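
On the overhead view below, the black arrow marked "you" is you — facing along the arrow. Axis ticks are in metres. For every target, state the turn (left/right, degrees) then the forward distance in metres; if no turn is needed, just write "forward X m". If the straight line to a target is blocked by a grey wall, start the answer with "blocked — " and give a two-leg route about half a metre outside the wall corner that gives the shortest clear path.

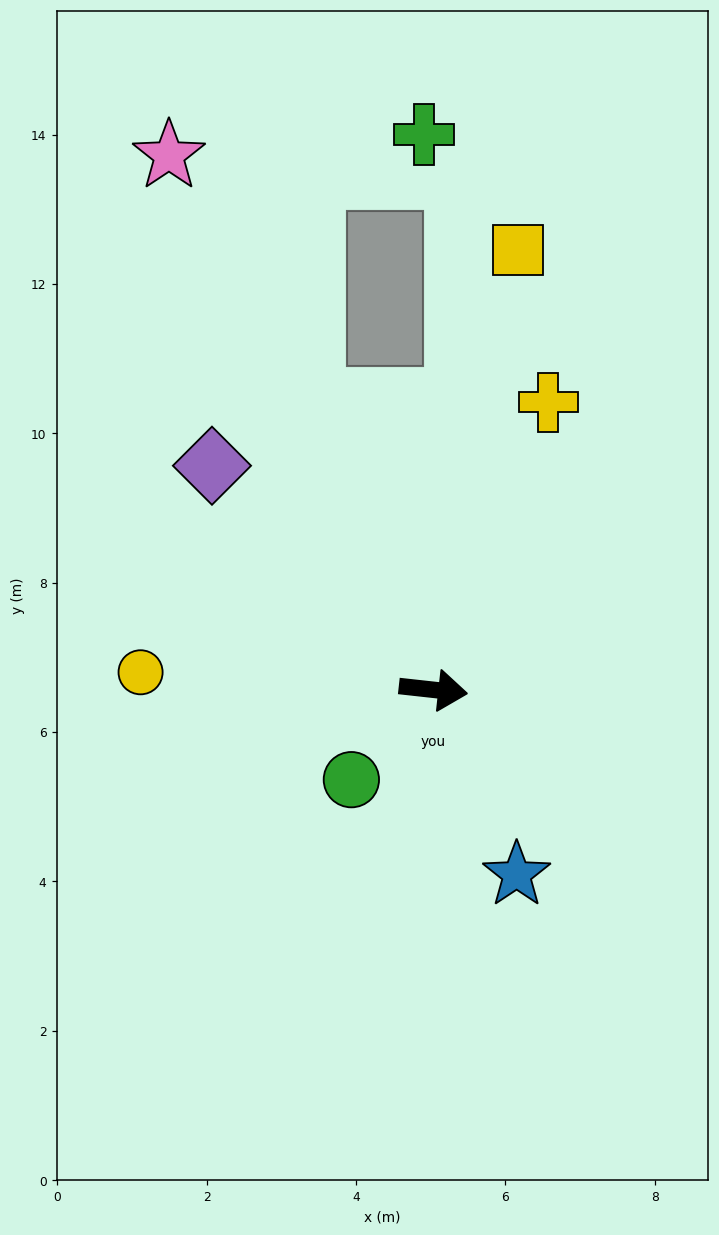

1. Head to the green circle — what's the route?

turn right 126°, forward 1.6 m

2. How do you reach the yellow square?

turn left 85°, forward 6.0 m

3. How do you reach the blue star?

turn right 59°, forward 2.7 m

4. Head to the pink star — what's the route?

turn left 123°, forward 8.0 m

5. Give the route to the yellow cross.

turn left 75°, forward 4.1 m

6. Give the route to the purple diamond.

turn left 141°, forward 4.2 m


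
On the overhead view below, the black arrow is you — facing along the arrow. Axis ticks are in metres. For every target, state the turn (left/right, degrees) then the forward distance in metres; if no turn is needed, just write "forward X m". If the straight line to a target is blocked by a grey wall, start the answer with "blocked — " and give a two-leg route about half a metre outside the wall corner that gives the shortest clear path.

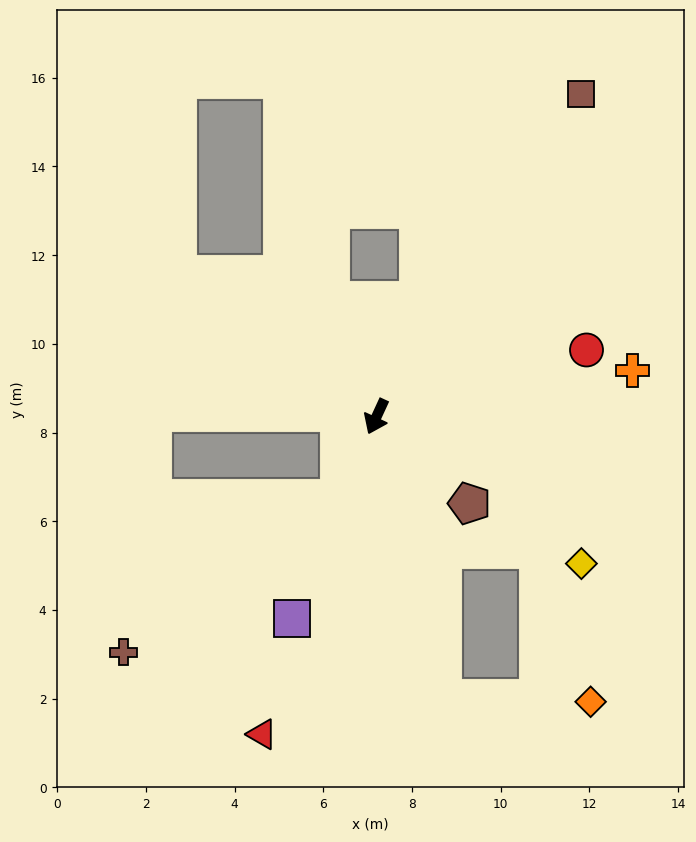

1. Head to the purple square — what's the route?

turn left 2°, forward 4.9 m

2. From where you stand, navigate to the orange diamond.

blocked — turn left 38°, forward 6.5 m, then turn left 75°, forward 3.3 m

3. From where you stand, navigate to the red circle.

turn left 132°, forward 5.0 m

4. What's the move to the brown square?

turn left 172°, forward 8.6 m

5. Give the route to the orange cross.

turn left 125°, forward 5.9 m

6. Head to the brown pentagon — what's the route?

turn left 72°, forward 2.9 m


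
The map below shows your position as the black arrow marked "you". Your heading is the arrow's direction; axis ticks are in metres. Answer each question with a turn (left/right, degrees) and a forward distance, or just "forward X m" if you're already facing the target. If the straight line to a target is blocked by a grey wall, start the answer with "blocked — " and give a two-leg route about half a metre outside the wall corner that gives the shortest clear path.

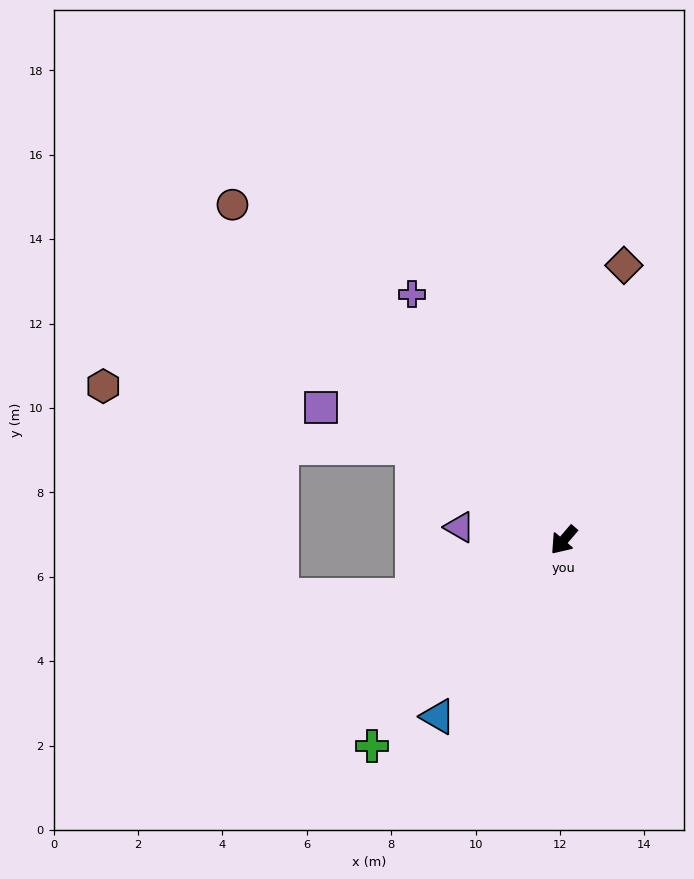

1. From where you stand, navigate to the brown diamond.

turn right 152°, forward 6.7 m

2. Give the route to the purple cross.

turn right 108°, forward 6.8 m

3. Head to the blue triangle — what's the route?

turn left 5°, forward 5.1 m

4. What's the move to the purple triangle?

turn right 57°, forward 2.5 m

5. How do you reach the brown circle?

turn right 95°, forward 11.2 m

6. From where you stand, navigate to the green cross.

turn right 2°, forward 6.7 m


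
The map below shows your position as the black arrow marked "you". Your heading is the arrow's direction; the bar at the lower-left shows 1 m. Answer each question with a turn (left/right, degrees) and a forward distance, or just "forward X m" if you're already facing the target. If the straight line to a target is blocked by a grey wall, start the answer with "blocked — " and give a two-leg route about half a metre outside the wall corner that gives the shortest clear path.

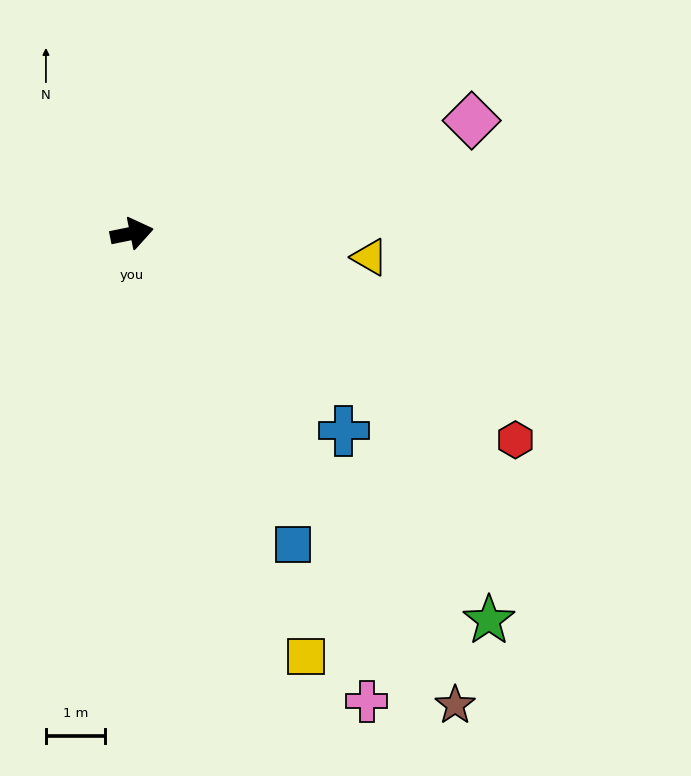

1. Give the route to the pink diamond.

turn left 7°, forward 6.1 m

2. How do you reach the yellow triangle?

turn right 17°, forward 4.0 m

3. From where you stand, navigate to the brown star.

turn right 67°, forward 9.7 m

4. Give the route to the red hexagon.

turn right 40°, forward 7.4 m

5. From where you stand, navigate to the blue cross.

turn right 55°, forward 4.9 m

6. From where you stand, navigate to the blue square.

turn right 74°, forward 5.9 m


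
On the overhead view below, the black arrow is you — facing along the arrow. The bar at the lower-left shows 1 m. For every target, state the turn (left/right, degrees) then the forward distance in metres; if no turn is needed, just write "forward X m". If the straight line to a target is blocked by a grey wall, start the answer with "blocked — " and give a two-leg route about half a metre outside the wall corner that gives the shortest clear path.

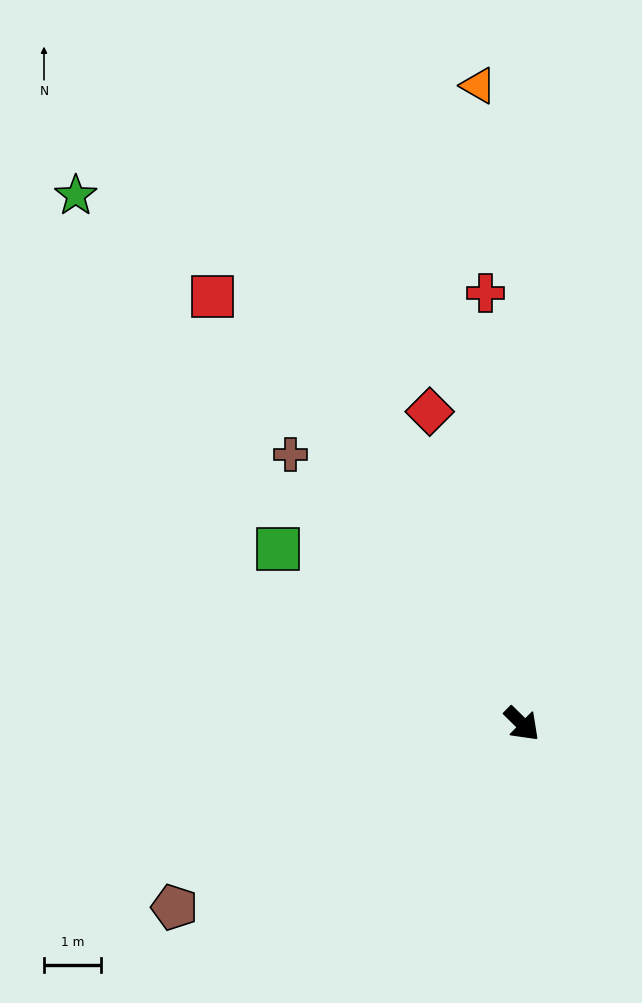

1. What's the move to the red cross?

turn left 139°, forward 7.6 m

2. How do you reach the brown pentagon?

turn right 108°, forward 6.9 m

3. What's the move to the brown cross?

turn left 175°, forward 6.2 m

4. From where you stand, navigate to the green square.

turn right 171°, forward 5.3 m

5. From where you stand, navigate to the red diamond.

turn left 151°, forward 5.7 m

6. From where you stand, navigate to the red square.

turn left 170°, forward 9.2 m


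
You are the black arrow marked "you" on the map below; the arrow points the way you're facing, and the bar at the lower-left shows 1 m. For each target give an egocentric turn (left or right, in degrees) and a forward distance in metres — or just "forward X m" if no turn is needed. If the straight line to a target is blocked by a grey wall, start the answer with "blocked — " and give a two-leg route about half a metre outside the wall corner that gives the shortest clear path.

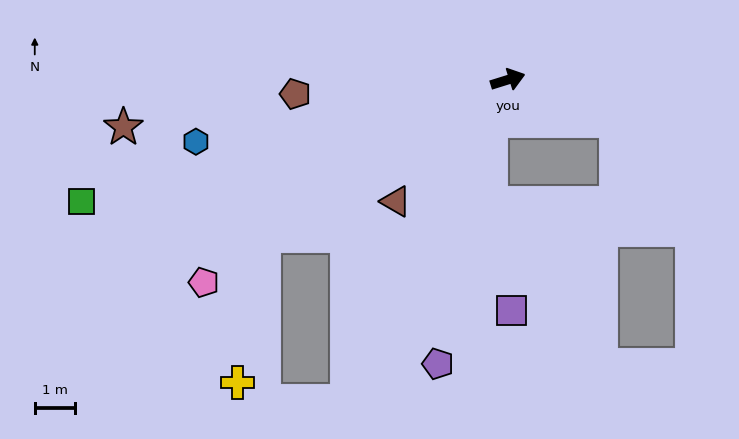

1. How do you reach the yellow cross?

blocked — turn right 165°, forward 7.2 m, then turn left 47°, forward 3.7 m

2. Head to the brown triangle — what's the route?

turn right 150°, forward 4.1 m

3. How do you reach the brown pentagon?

turn left 167°, forward 5.3 m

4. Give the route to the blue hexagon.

turn left 174°, forward 8.0 m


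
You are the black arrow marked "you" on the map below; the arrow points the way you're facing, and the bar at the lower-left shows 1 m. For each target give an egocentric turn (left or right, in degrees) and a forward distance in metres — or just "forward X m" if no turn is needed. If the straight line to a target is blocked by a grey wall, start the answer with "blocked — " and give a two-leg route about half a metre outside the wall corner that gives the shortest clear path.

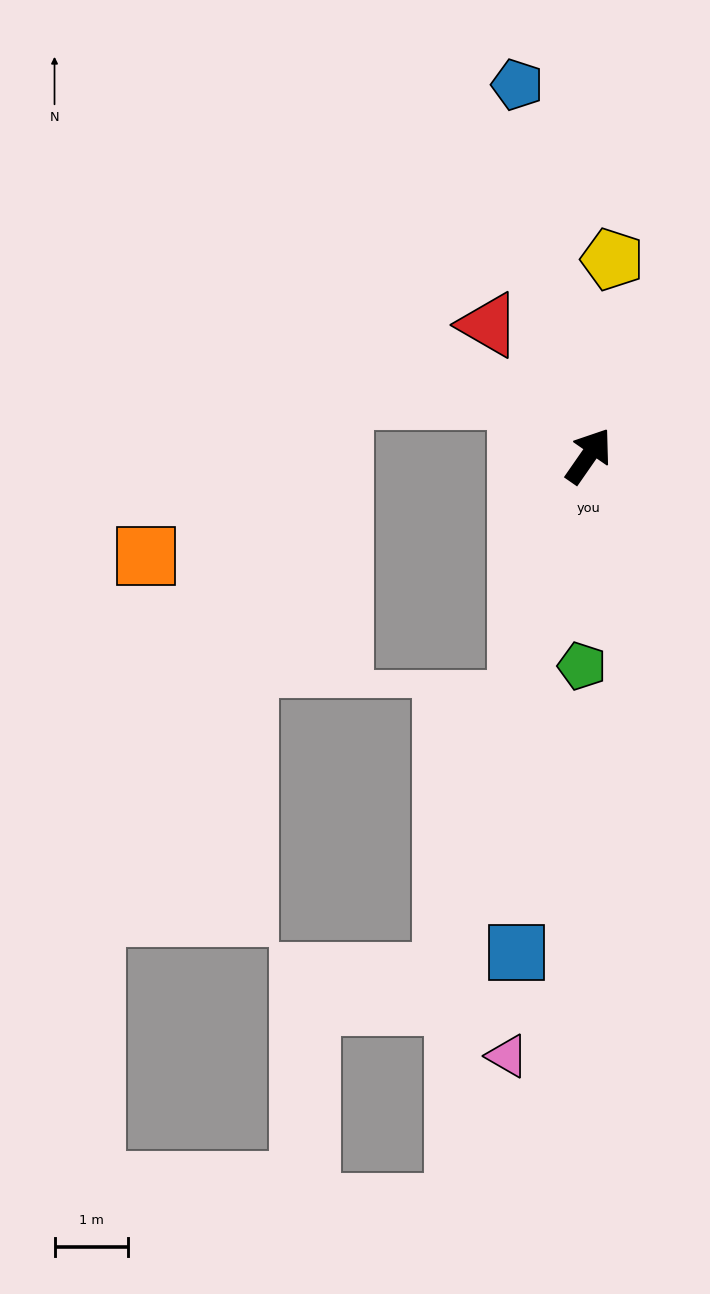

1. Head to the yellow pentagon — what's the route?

turn left 28°, forward 2.7 m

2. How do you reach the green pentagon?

turn right 147°, forward 2.9 m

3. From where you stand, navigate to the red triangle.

turn left 72°, forward 2.2 m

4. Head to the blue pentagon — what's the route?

turn left 46°, forward 5.1 m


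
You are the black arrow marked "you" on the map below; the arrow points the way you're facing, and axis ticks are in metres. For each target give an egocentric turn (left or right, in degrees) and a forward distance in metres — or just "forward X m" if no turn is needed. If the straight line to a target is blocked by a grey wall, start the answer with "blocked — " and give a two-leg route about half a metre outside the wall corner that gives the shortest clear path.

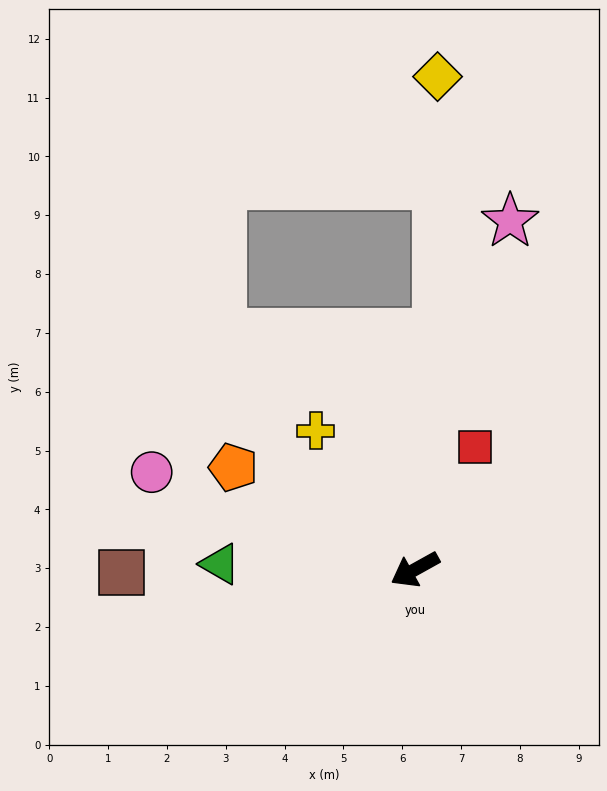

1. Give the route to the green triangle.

turn right 31°, forward 3.3 m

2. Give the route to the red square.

turn right 145°, forward 2.3 m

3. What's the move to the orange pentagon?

turn right 58°, forward 3.5 m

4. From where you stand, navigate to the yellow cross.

turn right 83°, forward 2.9 m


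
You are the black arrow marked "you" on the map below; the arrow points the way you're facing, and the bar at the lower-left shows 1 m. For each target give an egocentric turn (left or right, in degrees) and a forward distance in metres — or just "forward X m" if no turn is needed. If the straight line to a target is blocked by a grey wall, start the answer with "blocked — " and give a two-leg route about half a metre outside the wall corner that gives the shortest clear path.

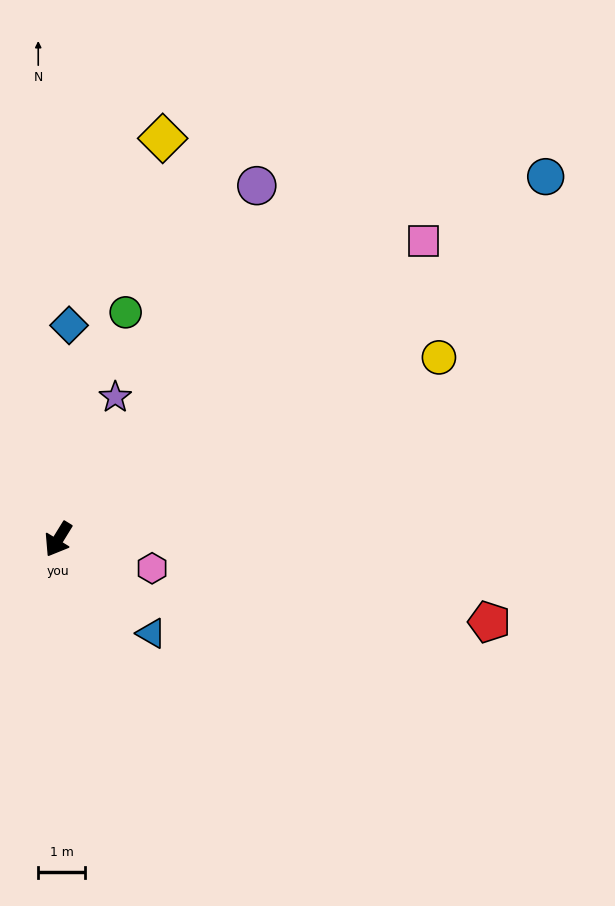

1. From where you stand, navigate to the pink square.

turn left 161°, forward 10.0 m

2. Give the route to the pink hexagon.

turn left 104°, forward 2.1 m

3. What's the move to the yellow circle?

turn left 147°, forward 8.9 m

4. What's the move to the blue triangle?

turn left 76°, forward 2.8 m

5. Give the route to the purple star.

turn right 170°, forward 3.2 m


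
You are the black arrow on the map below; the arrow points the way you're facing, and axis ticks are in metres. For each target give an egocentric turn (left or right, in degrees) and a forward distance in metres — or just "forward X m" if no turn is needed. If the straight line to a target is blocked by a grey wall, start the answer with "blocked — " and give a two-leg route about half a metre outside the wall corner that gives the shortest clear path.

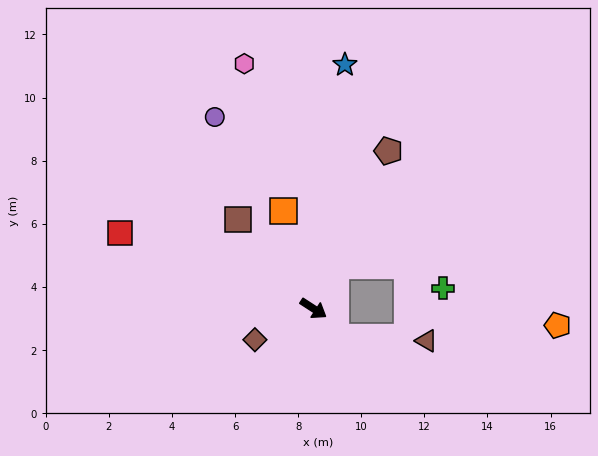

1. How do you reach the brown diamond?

turn right 119°, forward 2.1 m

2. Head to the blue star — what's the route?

turn left 116°, forward 7.8 m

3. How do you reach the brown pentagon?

turn left 97°, forward 5.5 m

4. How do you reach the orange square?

turn left 140°, forward 3.2 m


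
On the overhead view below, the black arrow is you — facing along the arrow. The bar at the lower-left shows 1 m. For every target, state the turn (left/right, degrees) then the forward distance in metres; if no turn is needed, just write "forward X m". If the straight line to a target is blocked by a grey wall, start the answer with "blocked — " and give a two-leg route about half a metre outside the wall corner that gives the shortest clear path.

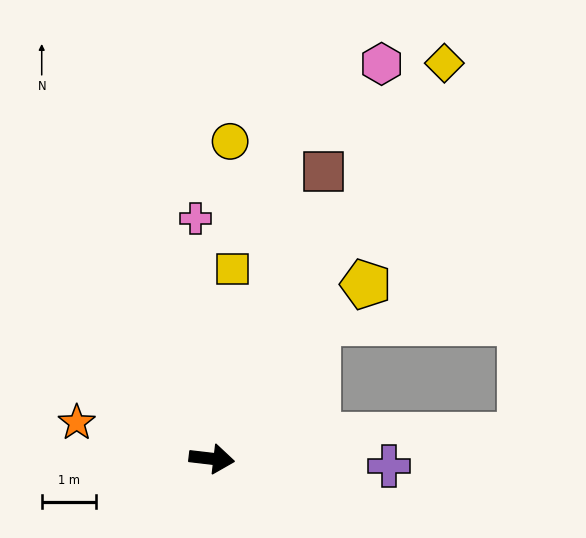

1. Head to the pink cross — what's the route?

turn left 101°, forward 4.4 m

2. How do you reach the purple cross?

turn left 4°, forward 3.3 m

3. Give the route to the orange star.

turn left 172°, forward 2.6 m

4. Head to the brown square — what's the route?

turn left 75°, forward 5.7 m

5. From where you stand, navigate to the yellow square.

turn left 91°, forward 3.5 m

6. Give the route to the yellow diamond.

turn left 66°, forward 8.5 m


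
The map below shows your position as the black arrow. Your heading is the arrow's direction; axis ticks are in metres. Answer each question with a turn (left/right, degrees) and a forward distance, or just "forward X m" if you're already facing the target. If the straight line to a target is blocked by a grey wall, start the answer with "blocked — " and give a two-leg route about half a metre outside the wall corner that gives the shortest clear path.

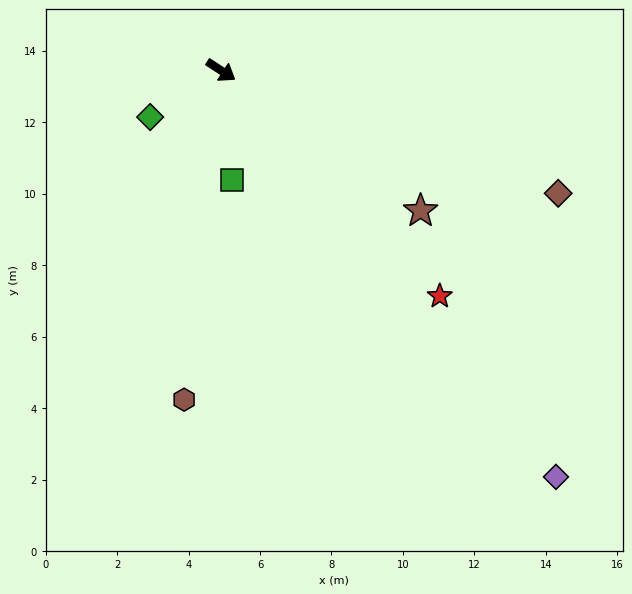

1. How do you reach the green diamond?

turn right 114°, forward 2.4 m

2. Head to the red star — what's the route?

turn right 13°, forward 8.8 m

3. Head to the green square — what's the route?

turn right 51°, forward 3.1 m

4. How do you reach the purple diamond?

turn right 17°, forward 14.7 m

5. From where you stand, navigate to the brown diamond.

turn left 13°, forward 10.0 m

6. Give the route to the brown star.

turn right 2°, forward 6.8 m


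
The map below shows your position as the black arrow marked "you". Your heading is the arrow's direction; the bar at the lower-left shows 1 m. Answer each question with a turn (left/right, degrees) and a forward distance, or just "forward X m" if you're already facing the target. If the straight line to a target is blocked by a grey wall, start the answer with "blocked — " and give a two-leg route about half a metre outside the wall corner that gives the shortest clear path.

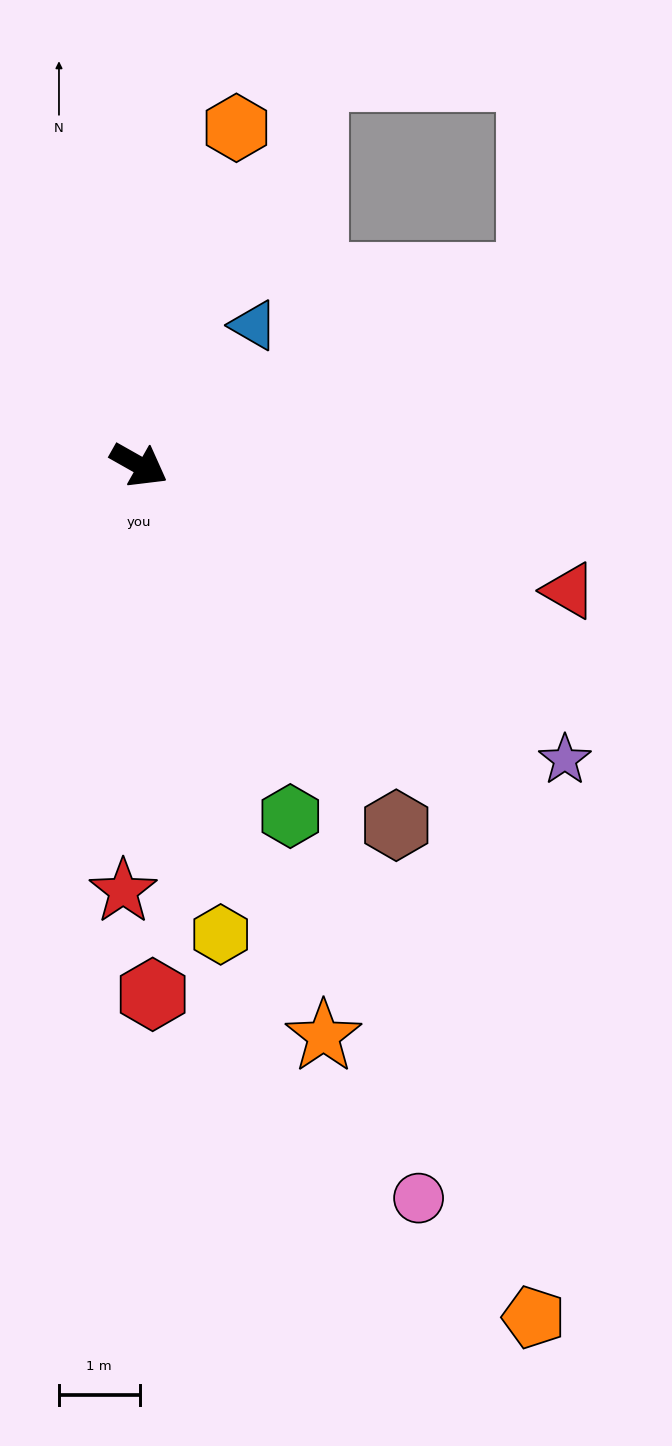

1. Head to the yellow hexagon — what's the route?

turn right 51°, forward 5.9 m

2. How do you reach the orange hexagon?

turn left 103°, forward 4.4 m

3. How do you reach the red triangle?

turn left 13°, forward 5.6 m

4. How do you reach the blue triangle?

turn left 80°, forward 2.2 m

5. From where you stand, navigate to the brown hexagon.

turn right 25°, forward 5.5 m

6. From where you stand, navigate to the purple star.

turn right 5°, forward 6.4 m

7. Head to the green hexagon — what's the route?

turn right 37°, forward 4.7 m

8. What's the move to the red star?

turn right 63°, forward 5.3 m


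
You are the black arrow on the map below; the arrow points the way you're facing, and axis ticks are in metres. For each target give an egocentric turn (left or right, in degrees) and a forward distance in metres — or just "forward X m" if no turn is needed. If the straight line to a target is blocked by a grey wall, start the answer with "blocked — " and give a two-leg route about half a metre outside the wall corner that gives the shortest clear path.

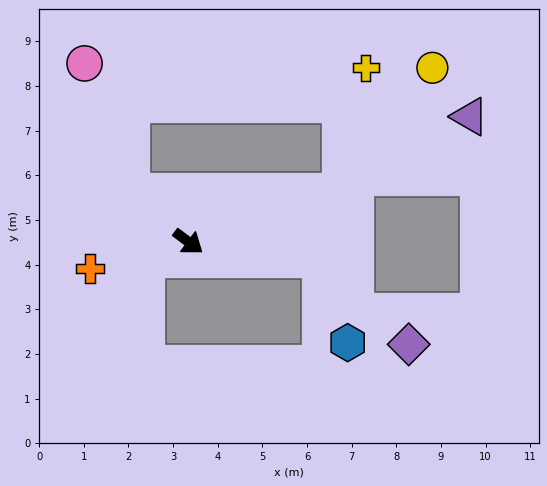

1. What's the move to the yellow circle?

blocked — turn left 55°, forward 3.6 m, then turn left 35°, forward 3.4 m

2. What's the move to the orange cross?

turn right 128°, forward 2.3 m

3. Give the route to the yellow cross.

blocked — turn left 55°, forward 3.6 m, then turn left 60°, forward 2.8 m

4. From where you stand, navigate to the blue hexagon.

blocked — turn left 29°, forward 3.0 m, then turn right 65°, forward 2.0 m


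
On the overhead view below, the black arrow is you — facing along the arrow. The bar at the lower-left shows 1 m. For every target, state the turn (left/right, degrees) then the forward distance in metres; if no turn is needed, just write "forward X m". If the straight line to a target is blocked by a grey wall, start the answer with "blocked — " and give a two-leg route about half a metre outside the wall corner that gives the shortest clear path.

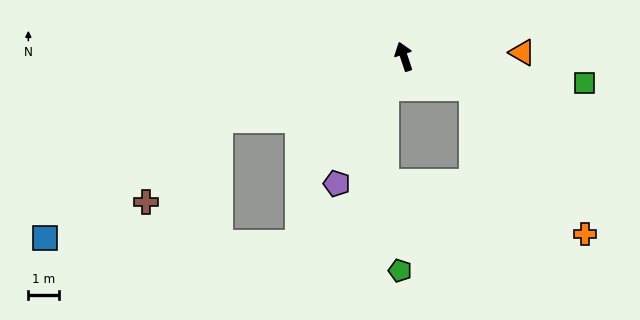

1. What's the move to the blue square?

blocked — turn left 91°, forward 6.2 m, then turn left 15°, forward 6.8 m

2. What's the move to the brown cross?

blocked — turn left 91°, forward 6.2 m, then turn left 29°, forward 3.5 m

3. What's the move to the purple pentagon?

turn left 134°, forward 4.6 m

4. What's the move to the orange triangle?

turn right 107°, forward 3.8 m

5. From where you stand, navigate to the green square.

turn right 117°, forward 5.9 m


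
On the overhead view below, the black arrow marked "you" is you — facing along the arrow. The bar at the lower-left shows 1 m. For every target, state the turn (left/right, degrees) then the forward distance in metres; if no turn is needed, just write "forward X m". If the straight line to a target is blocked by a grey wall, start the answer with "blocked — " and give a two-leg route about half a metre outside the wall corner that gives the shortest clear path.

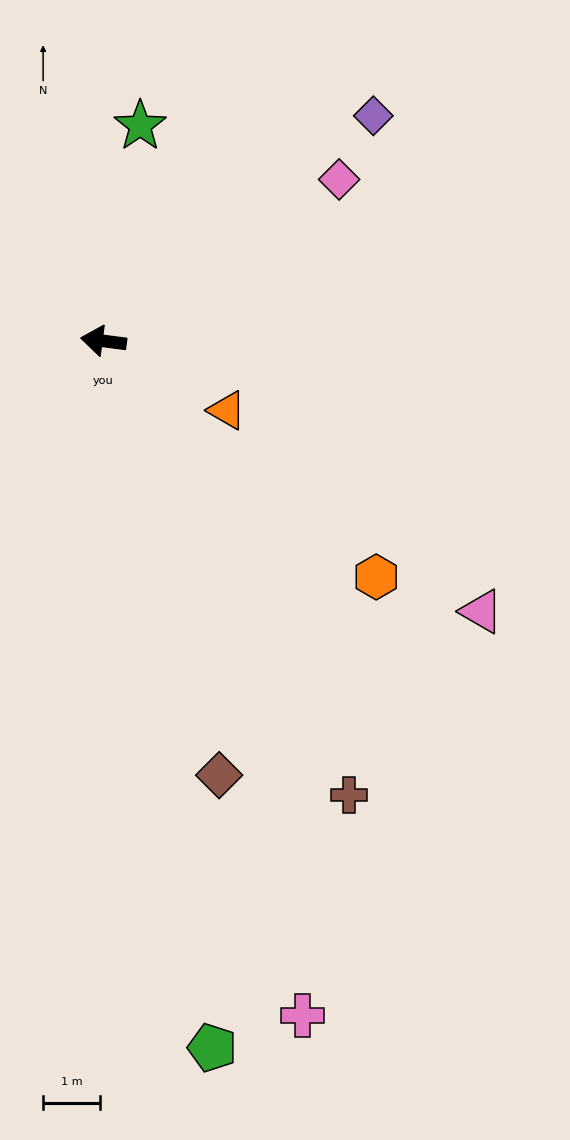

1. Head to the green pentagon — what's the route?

turn left 106°, forward 12.6 m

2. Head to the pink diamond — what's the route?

turn right 138°, forward 5.0 m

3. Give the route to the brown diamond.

turn left 112°, forward 7.9 m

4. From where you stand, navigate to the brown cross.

turn left 126°, forward 9.1 m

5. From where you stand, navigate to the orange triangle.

turn left 158°, forward 2.5 m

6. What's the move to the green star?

turn right 92°, forward 3.8 m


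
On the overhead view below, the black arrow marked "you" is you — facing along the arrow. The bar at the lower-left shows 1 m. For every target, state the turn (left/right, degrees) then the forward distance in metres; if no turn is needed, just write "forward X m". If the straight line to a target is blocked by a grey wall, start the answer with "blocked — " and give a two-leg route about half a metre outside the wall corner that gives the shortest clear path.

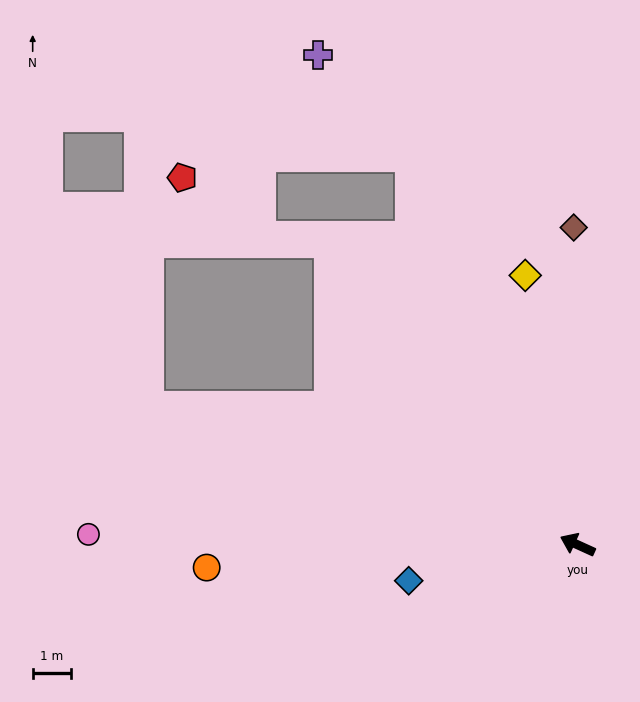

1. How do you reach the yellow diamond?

turn right 55°, forward 7.1 m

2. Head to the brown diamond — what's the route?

turn right 65°, forward 8.2 m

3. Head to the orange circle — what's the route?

turn left 28°, forward 9.7 m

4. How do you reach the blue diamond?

turn left 36°, forward 4.5 m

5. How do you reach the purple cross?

blocked — turn right 42°, forward 11.0 m, then turn left 19°, forward 3.6 m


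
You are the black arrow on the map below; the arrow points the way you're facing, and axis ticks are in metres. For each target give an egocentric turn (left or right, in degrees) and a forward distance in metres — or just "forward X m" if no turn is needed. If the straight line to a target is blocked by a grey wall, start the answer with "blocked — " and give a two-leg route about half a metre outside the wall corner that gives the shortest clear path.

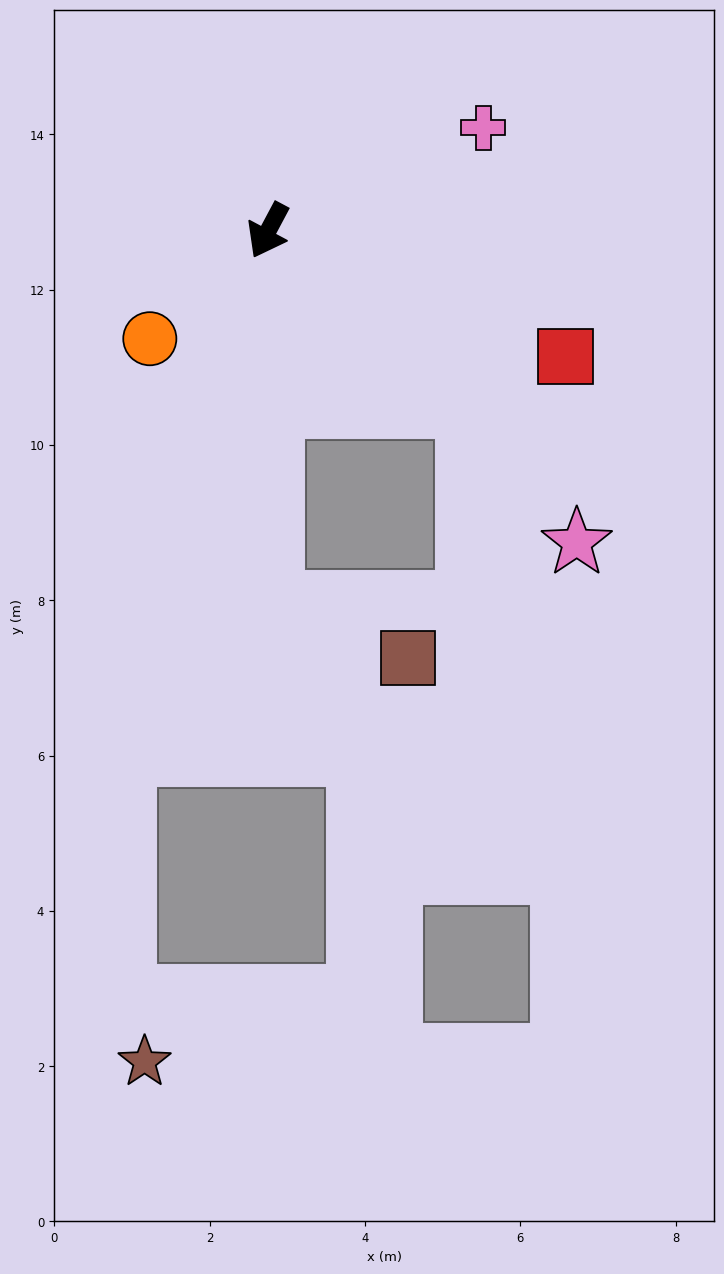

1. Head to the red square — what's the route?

turn left 95°, forward 4.2 m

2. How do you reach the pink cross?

turn left 144°, forward 3.1 m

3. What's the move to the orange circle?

turn right 20°, forward 2.1 m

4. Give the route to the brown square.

blocked — turn left 28°, forward 4.8 m, then turn left 69°, forward 1.9 m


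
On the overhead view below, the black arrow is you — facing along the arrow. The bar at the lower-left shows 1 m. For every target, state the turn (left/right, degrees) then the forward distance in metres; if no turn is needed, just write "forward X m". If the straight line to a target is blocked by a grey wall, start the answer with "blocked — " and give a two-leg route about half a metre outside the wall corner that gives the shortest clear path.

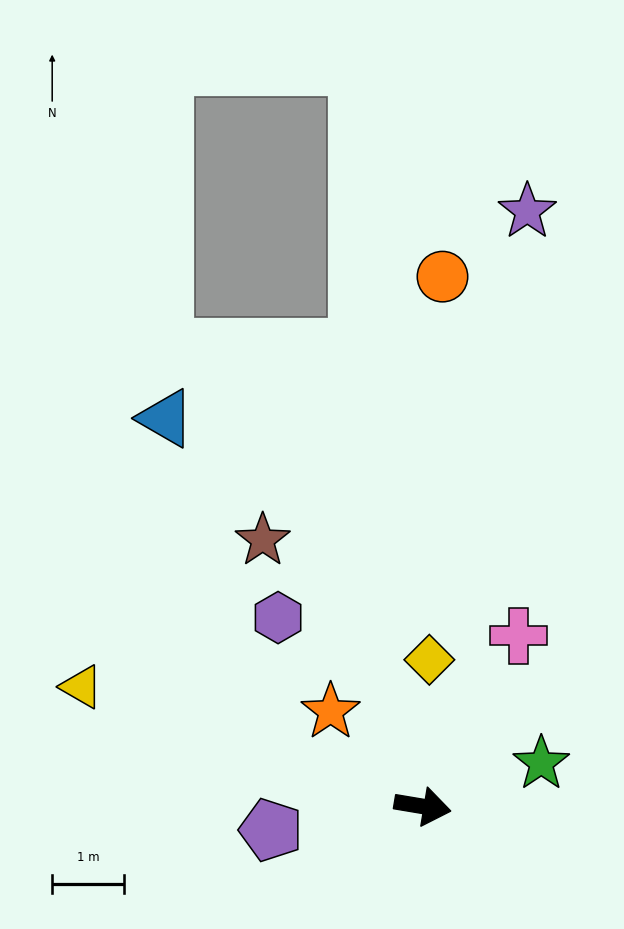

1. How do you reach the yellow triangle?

turn left 170°, forward 5.1 m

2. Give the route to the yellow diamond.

turn left 97°, forward 2.1 m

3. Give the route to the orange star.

turn left 144°, forward 1.8 m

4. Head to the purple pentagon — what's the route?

turn right 162°, forward 2.1 m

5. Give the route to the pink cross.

turn left 70°, forward 2.7 m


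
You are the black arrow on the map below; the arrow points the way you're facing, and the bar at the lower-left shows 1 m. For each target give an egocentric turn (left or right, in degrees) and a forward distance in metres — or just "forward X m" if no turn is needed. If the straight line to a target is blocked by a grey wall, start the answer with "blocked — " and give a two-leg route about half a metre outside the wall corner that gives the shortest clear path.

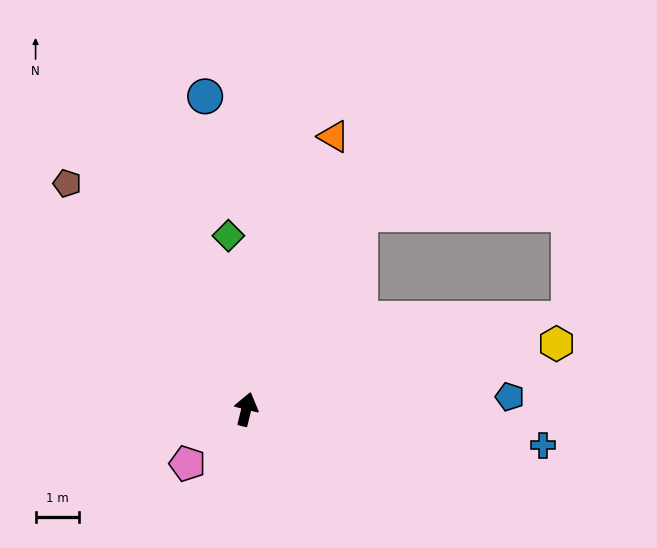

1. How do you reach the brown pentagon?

turn left 52°, forward 6.6 m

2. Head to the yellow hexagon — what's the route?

turn right 64°, forward 7.3 m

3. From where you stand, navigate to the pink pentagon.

turn left 147°, forward 1.8 m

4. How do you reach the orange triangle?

turn right 4°, forward 6.6 m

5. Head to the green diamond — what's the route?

turn left 20°, forward 4.0 m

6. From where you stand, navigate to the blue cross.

turn right 83°, forward 6.9 m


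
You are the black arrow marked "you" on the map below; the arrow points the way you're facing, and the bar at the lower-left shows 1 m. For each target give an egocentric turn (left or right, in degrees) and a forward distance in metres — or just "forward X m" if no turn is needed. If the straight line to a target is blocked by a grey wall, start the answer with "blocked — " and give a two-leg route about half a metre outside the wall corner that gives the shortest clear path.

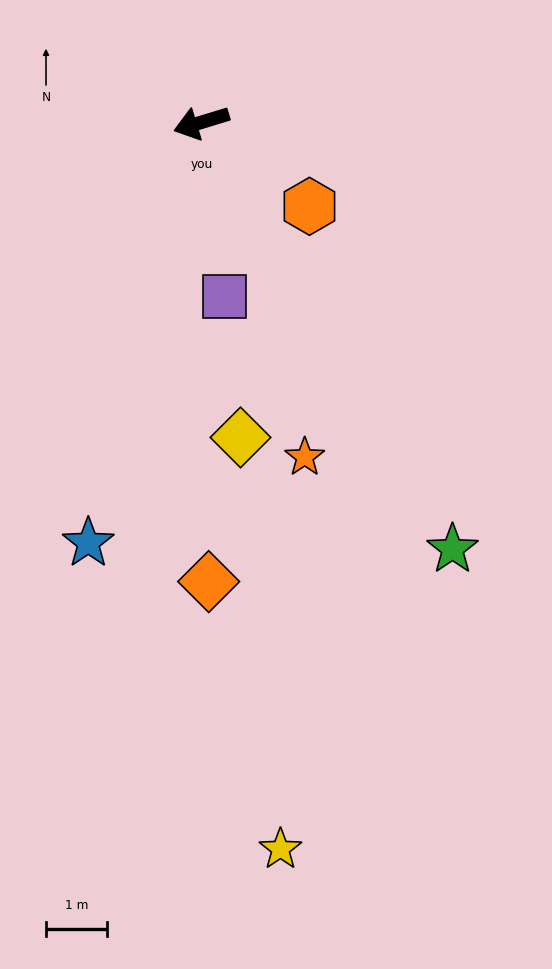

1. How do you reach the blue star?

turn left 58°, forward 7.2 m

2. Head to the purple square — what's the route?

turn left 81°, forward 2.9 m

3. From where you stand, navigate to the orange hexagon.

turn left 125°, forward 2.3 m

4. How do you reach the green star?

turn left 103°, forward 8.2 m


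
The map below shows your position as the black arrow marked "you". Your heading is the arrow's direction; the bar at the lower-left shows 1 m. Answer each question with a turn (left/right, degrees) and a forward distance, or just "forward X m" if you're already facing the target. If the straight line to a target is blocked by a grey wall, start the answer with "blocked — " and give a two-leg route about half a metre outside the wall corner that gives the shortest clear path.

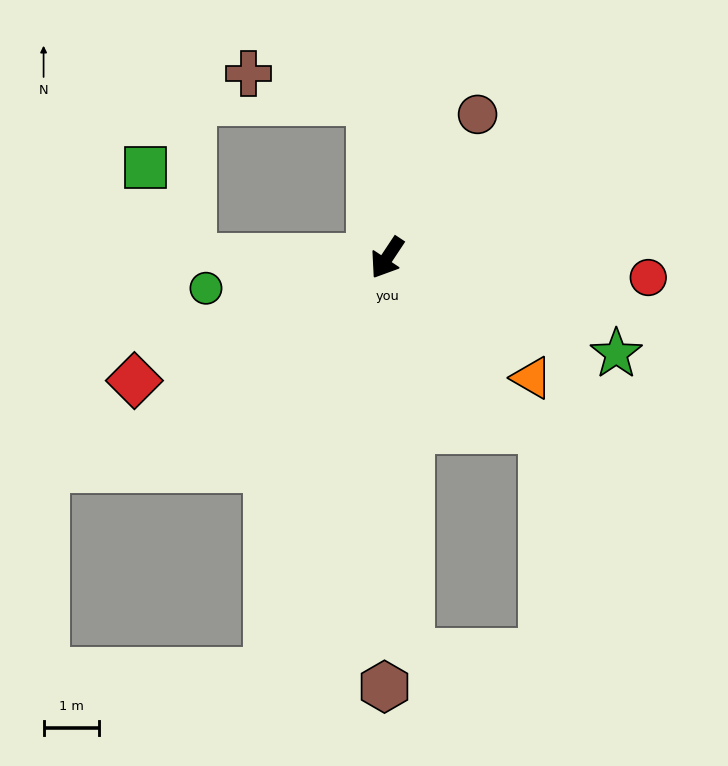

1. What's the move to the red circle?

turn left 119°, forward 4.7 m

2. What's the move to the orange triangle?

turn left 84°, forward 3.4 m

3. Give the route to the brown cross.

blocked — turn right 140°, forward 2.8 m, then turn left 70°, forward 2.2 m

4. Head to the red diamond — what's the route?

turn right 31°, forward 5.1 m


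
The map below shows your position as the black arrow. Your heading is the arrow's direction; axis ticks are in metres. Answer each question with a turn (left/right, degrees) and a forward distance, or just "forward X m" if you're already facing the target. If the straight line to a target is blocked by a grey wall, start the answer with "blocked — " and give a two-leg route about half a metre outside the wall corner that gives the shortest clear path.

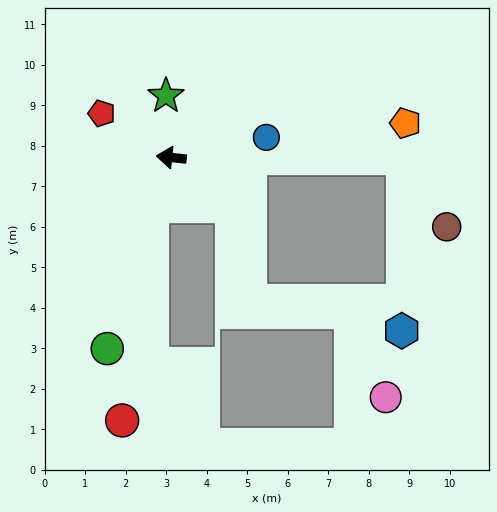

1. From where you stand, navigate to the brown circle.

blocked — turn right 174°, forward 5.7 m, then turn right 58°, forward 2.0 m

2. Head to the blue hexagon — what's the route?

blocked — turn right 174°, forward 5.7 m, then turn right 90°, forward 4.3 m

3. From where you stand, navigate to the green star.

turn right 79°, forward 1.5 m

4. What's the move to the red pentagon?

turn right 26°, forward 2.0 m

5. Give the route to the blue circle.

turn right 162°, forward 2.4 m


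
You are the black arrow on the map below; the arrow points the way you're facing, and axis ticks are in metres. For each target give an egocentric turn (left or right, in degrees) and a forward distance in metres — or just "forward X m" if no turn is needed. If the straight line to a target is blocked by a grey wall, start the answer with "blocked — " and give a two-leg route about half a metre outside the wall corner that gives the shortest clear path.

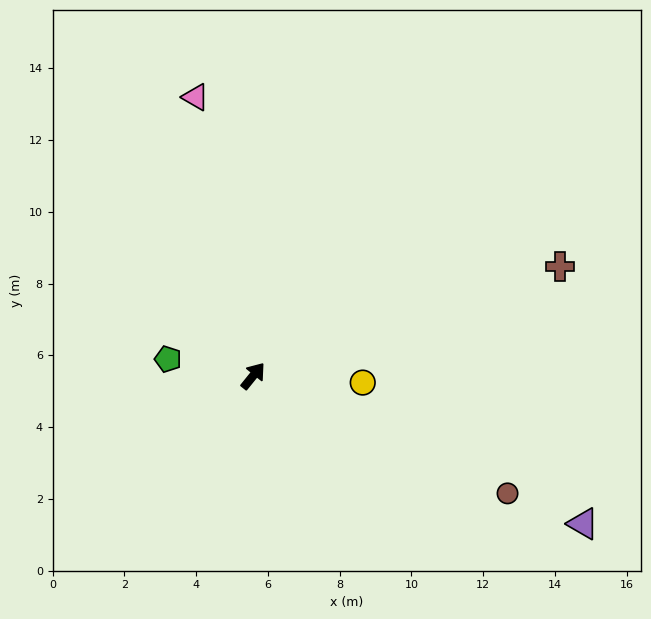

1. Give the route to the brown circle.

turn right 76°, forward 7.8 m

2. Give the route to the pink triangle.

turn left 51°, forward 7.9 m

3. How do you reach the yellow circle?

turn right 55°, forward 3.1 m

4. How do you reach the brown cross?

turn right 31°, forward 9.1 m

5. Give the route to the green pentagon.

turn left 118°, forward 2.4 m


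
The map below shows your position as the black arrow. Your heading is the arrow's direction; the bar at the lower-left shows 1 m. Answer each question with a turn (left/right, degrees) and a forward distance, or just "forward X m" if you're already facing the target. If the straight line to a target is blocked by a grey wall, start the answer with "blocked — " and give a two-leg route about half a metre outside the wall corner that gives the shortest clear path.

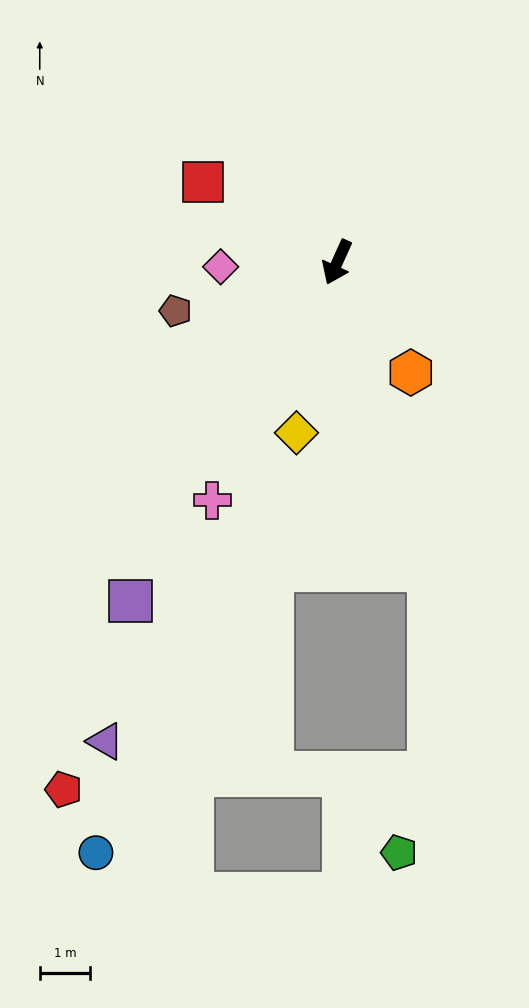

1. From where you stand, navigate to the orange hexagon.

turn left 58°, forward 2.6 m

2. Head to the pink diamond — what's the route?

turn right 63°, forward 2.3 m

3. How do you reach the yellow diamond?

turn left 11°, forward 3.5 m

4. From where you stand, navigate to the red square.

turn right 96°, forward 3.1 m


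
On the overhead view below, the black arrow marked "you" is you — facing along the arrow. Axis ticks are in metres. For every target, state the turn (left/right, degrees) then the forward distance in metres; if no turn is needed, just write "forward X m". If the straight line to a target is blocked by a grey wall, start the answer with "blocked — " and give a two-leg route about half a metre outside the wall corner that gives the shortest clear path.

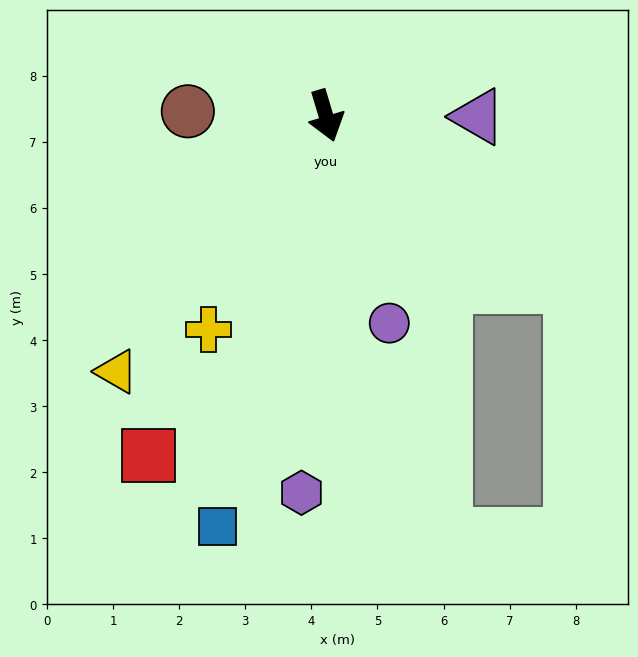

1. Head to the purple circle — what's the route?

forward 3.3 m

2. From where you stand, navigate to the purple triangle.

turn left 73°, forward 2.3 m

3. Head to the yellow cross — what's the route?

turn right 45°, forward 3.7 m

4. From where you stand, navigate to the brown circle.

turn right 109°, forward 2.1 m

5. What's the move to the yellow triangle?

turn right 56°, forward 5.0 m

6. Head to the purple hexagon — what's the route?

turn right 20°, forward 5.7 m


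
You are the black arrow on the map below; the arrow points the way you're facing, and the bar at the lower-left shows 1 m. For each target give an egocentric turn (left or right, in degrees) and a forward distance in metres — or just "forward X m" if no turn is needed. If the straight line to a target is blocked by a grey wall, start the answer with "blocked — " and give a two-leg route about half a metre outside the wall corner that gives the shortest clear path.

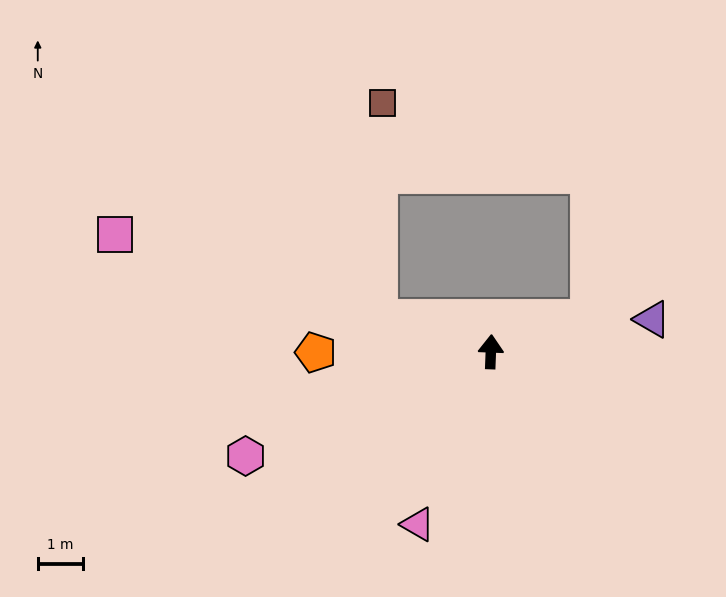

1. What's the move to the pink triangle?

turn left 159°, forward 4.2 m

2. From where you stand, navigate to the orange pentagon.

turn left 92°, forward 3.9 m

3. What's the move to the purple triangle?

turn right 76°, forward 3.7 m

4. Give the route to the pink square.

turn left 75°, forward 8.8 m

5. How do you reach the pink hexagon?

turn left 115°, forward 5.9 m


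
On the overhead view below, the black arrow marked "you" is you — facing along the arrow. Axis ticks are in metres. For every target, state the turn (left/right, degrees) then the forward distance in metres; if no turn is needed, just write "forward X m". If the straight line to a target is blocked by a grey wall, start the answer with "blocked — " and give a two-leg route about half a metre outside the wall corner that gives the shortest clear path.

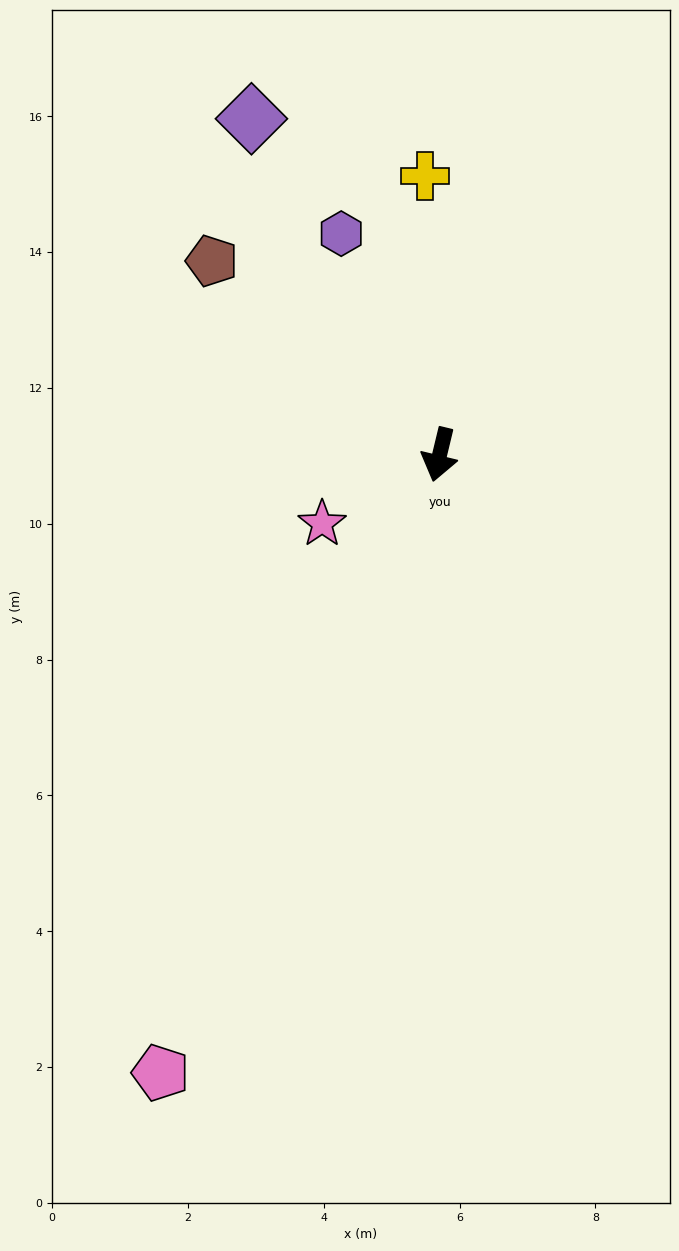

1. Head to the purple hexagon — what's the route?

turn right 142°, forward 3.6 m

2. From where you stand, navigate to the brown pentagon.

turn right 117°, forward 4.4 m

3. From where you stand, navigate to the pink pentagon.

turn right 11°, forward 10.0 m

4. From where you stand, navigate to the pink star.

turn right 46°, forward 2.0 m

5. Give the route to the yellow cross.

turn right 164°, forward 4.1 m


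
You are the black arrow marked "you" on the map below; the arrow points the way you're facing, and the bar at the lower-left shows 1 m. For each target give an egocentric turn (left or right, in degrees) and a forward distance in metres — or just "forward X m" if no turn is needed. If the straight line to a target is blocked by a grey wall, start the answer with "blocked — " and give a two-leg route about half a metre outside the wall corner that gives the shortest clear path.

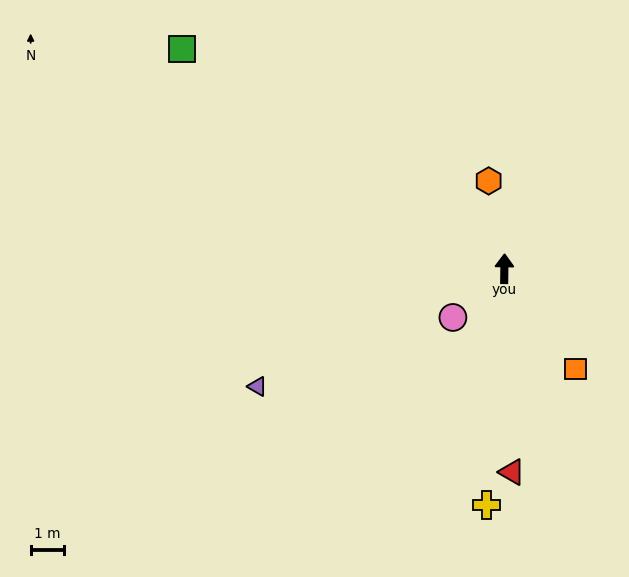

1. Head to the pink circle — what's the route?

turn left 134°, forward 2.2 m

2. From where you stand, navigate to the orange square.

turn right 144°, forward 3.7 m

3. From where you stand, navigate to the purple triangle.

turn left 116°, forward 8.3 m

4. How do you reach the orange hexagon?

turn left 11°, forward 2.7 m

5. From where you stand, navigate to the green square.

turn left 57°, forward 11.9 m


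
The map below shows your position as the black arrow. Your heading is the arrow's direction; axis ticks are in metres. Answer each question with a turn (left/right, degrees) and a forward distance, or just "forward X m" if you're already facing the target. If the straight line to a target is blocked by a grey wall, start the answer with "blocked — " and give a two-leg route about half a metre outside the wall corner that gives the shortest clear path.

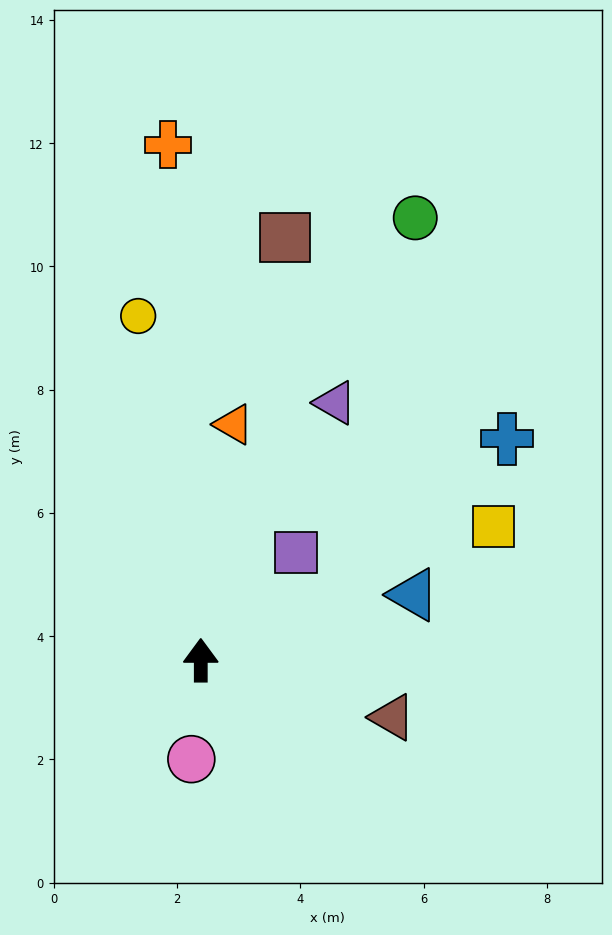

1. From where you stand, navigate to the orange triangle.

turn right 8°, forward 3.9 m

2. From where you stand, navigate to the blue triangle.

turn right 73°, forward 3.6 m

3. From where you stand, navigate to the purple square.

turn right 42°, forward 2.3 m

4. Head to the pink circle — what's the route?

turn left 175°, forward 1.6 m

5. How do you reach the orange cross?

turn left 4°, forward 8.4 m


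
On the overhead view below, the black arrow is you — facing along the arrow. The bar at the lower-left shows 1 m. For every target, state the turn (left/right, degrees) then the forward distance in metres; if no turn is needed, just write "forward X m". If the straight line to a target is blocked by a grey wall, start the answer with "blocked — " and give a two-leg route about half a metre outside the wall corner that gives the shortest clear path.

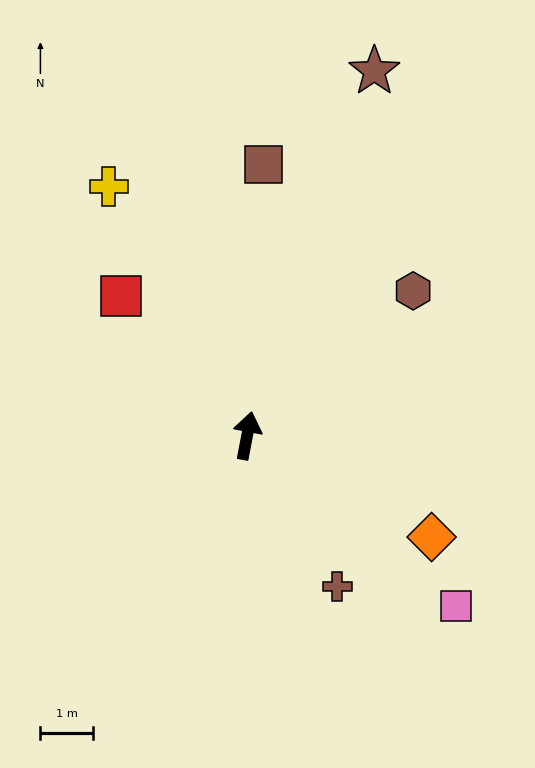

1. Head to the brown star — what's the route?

turn right 8°, forward 7.4 m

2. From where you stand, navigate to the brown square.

turn left 7°, forward 5.2 m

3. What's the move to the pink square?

turn right 118°, forward 5.2 m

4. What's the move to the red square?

turn left 53°, forward 3.6 m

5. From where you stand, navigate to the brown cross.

turn right 138°, forward 3.4 m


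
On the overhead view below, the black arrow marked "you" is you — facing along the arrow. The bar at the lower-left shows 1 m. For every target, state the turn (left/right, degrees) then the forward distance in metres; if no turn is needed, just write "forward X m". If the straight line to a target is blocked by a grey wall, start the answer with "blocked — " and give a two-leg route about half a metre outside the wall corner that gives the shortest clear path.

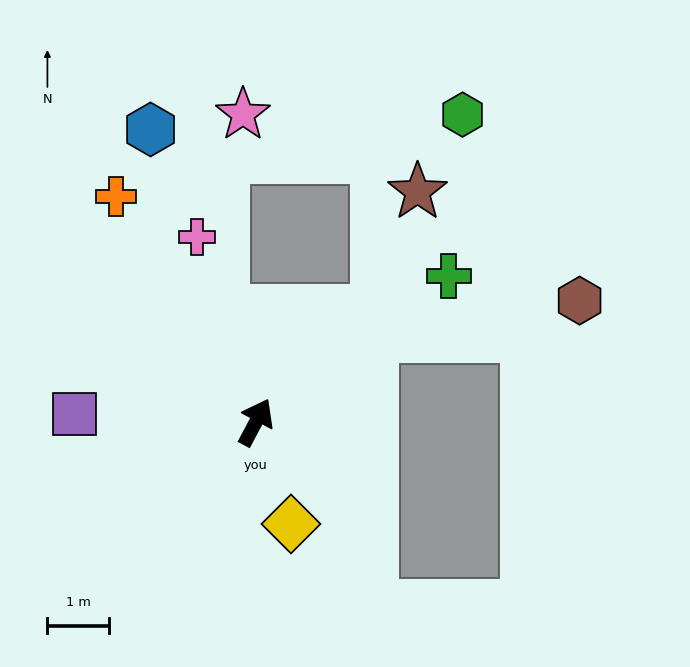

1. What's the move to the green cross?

turn right 25°, forward 3.9 m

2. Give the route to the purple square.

turn left 115°, forward 2.9 m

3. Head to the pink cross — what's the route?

turn left 46°, forward 3.1 m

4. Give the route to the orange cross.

turn left 60°, forward 4.3 m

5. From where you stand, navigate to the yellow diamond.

turn right 133°, forward 1.7 m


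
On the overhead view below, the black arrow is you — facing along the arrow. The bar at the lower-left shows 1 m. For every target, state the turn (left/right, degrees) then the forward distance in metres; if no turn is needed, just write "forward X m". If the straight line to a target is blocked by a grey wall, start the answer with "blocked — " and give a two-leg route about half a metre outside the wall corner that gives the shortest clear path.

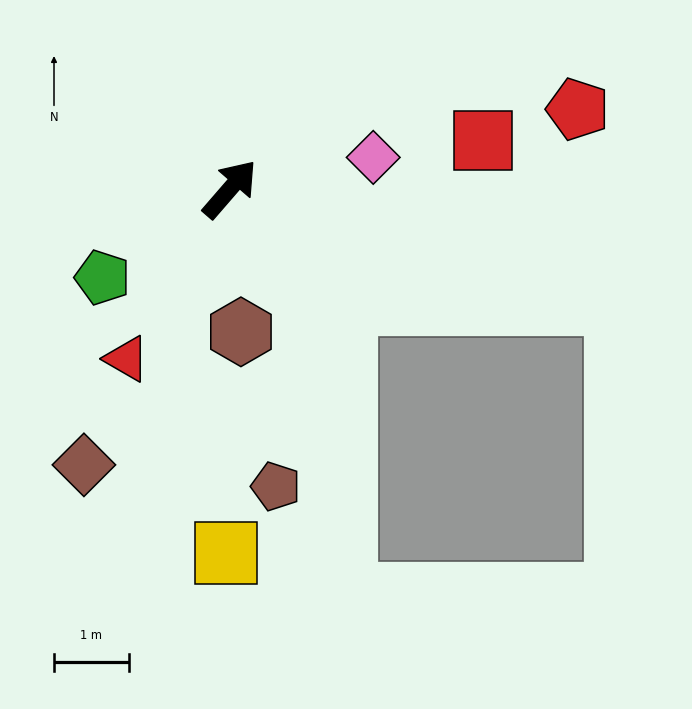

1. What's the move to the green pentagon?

turn left 166°, forward 2.1 m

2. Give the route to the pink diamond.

turn right 37°, forward 2.0 m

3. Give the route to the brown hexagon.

turn right 135°, forward 1.9 m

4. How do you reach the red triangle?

turn right 170°, forward 2.7 m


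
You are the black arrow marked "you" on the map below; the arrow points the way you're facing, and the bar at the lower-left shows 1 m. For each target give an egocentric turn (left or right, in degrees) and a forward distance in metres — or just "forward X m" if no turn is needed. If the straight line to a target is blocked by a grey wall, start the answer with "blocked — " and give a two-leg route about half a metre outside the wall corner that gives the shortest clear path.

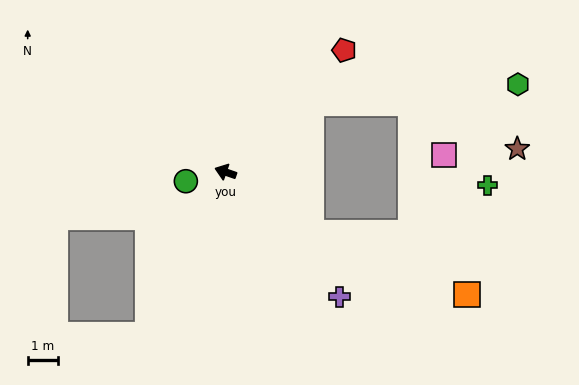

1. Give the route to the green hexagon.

blocked — turn right 122°, forward 3.6 m, then turn right 34°, forward 6.9 m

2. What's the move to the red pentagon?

turn right 115°, forward 5.6 m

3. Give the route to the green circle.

turn left 32°, forward 1.3 m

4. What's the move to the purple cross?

turn left 152°, forward 5.6 m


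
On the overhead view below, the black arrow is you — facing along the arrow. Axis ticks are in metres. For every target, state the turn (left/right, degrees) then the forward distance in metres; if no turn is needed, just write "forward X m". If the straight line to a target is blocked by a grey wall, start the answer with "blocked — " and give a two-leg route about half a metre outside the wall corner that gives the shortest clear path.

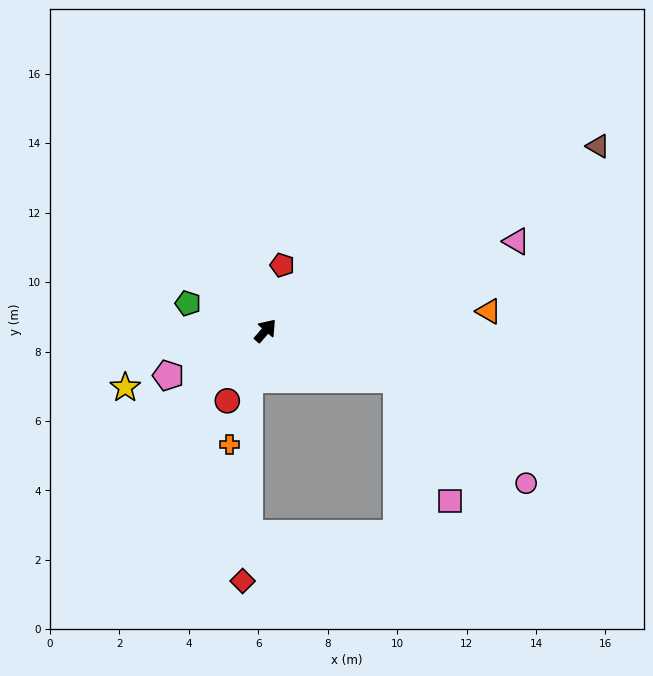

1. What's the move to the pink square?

blocked — turn right 69°, forward 4.0 m, then turn right 47°, forward 3.9 m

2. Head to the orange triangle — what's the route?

turn right 44°, forward 6.5 m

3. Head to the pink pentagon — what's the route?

turn left 156°, forward 3.1 m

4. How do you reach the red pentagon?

turn left 27°, forward 1.9 m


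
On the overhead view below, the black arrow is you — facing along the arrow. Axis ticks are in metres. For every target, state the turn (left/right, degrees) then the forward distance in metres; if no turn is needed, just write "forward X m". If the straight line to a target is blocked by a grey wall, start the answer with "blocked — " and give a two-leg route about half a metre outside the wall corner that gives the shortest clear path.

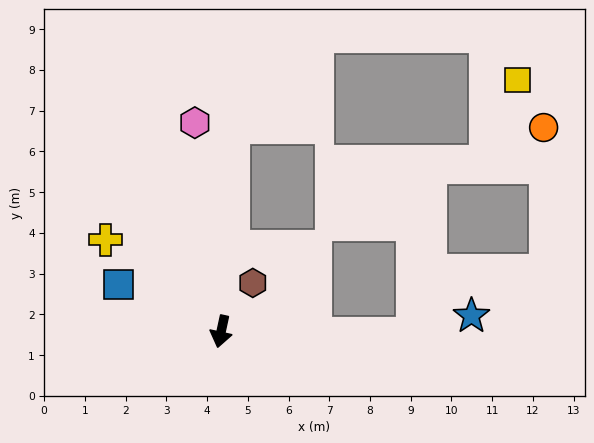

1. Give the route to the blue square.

turn right 102°, forward 2.8 m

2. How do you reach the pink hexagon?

turn right 161°, forward 5.2 m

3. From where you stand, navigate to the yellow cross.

turn right 116°, forward 3.6 m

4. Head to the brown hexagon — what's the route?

turn left 159°, forward 1.4 m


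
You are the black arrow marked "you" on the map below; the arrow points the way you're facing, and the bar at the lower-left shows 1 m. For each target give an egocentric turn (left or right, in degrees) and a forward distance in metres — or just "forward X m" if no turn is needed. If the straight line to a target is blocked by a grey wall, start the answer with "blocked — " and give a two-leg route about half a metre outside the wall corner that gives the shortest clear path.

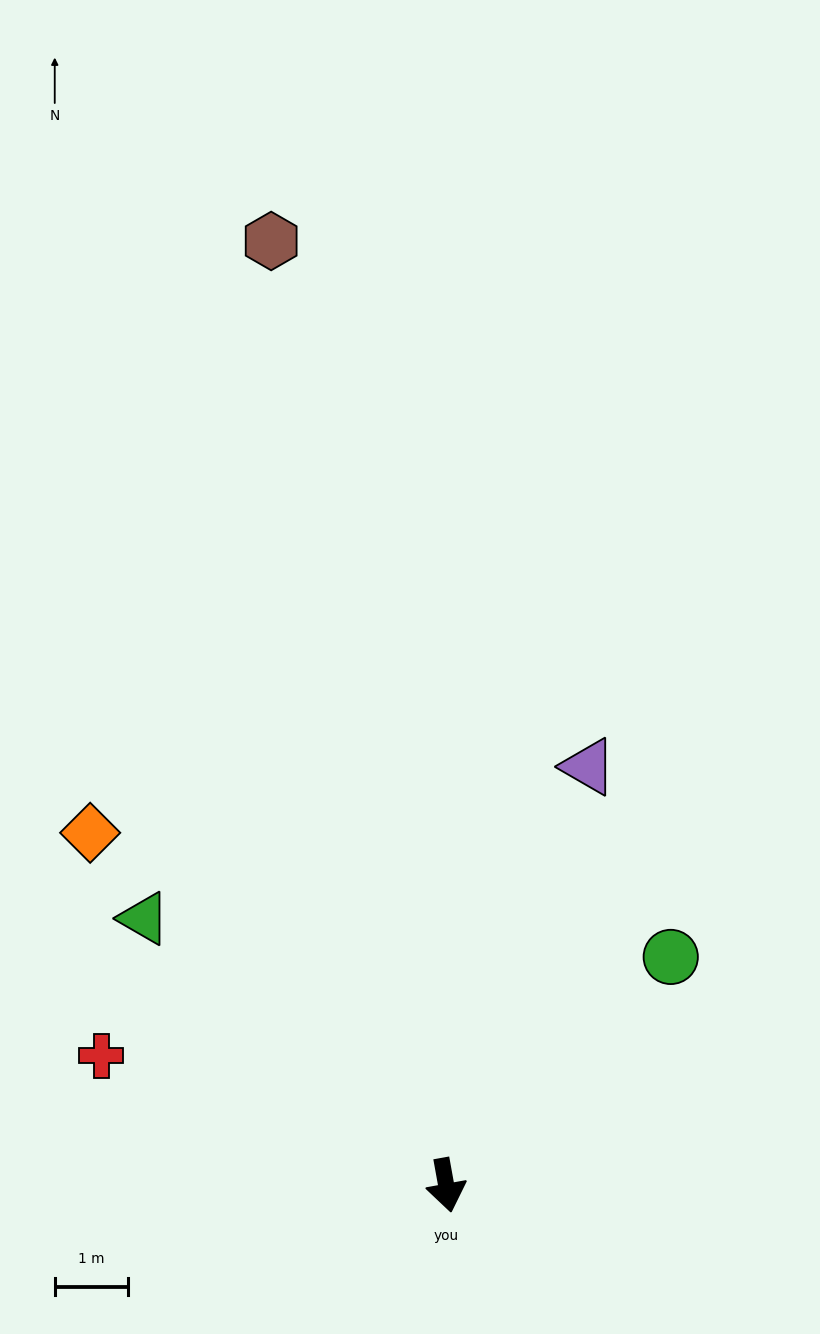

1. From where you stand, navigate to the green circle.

turn left 125°, forward 4.4 m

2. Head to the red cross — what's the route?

turn right 121°, forward 5.0 m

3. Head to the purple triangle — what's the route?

turn left 151°, forward 6.1 m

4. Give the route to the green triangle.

turn right 142°, forward 5.5 m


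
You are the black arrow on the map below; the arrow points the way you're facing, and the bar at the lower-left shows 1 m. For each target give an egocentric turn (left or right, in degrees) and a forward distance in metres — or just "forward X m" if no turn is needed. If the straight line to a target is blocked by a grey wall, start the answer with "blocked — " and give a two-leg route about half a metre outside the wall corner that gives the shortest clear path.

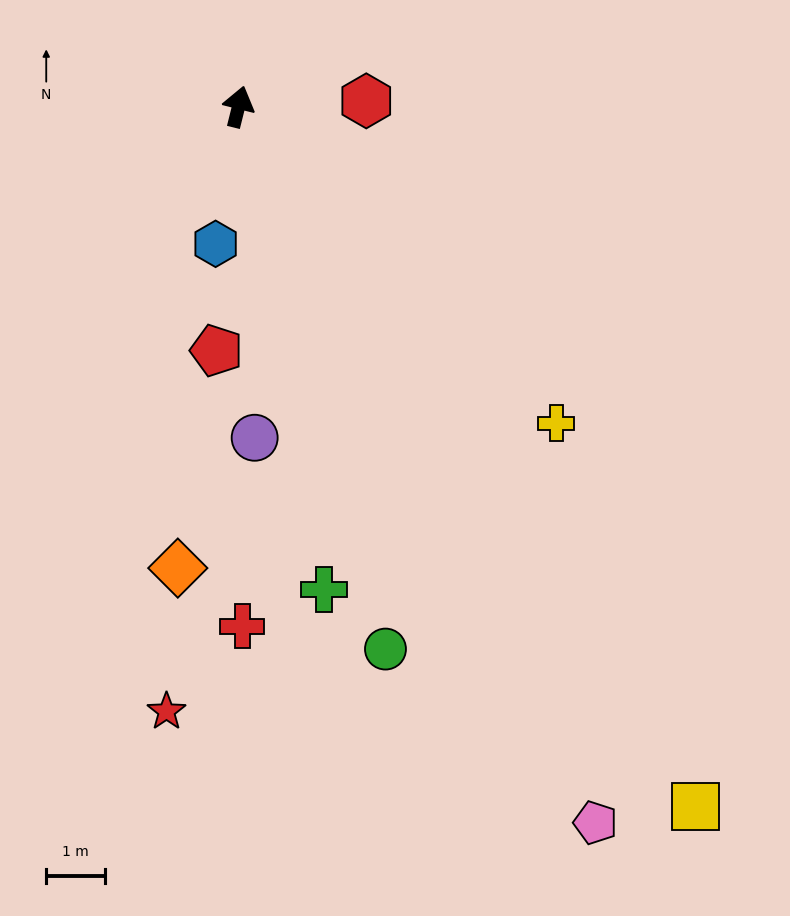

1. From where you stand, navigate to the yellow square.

turn right 133°, forward 14.3 m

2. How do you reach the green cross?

turn right 156°, forward 8.4 m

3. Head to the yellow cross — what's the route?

turn right 121°, forward 7.7 m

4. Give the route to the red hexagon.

turn right 73°, forward 2.2 m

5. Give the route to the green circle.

turn right 151°, forward 9.6 m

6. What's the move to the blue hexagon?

turn right 175°, forward 2.4 m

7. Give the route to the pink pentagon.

turn right 139°, forward 13.7 m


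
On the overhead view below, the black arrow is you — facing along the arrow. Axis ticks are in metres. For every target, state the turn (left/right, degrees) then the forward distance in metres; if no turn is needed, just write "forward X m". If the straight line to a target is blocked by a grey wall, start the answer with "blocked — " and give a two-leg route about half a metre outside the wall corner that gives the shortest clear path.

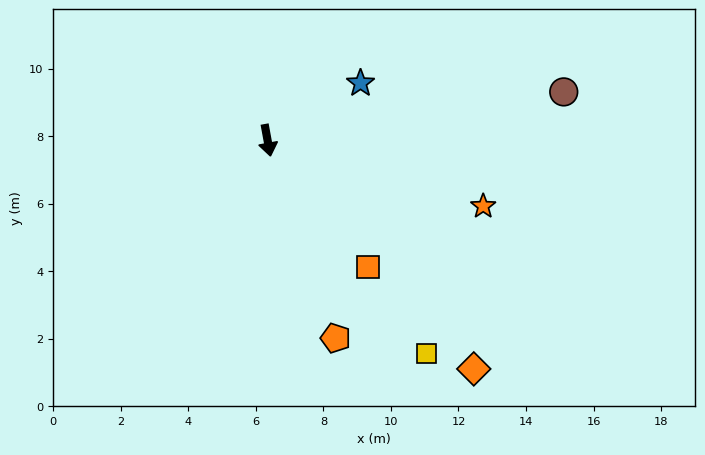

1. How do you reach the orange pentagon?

turn left 9°, forward 6.2 m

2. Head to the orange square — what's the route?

turn left 28°, forward 4.8 m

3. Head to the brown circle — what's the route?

turn left 89°, forward 8.9 m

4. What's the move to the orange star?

turn left 63°, forward 6.7 m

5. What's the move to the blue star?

turn left 111°, forward 3.2 m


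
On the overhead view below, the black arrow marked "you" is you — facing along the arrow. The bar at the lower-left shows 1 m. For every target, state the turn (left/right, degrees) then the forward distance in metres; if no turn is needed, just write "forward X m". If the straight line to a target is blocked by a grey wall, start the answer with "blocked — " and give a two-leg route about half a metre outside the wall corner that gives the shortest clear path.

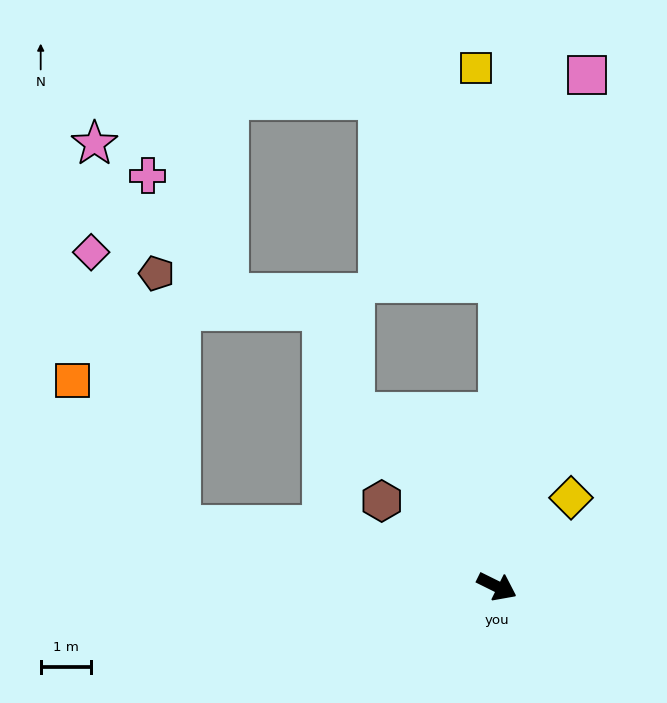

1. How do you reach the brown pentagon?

blocked — turn right 164°, forward 6.5 m, then turn right 75°, forward 5.1 m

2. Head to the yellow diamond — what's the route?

turn left 76°, forward 2.3 m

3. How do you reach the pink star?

blocked — turn right 164°, forward 6.5 m, then turn right 67°, forward 7.9 m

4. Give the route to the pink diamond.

blocked — turn right 164°, forward 6.5 m, then turn right 62°, forward 5.8 m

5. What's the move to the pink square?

turn left 106°, forward 10.4 m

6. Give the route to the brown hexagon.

turn left 170°, forward 2.9 m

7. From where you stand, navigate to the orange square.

blocked — turn right 164°, forward 6.5 m, then turn right 44°, forward 3.6 m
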